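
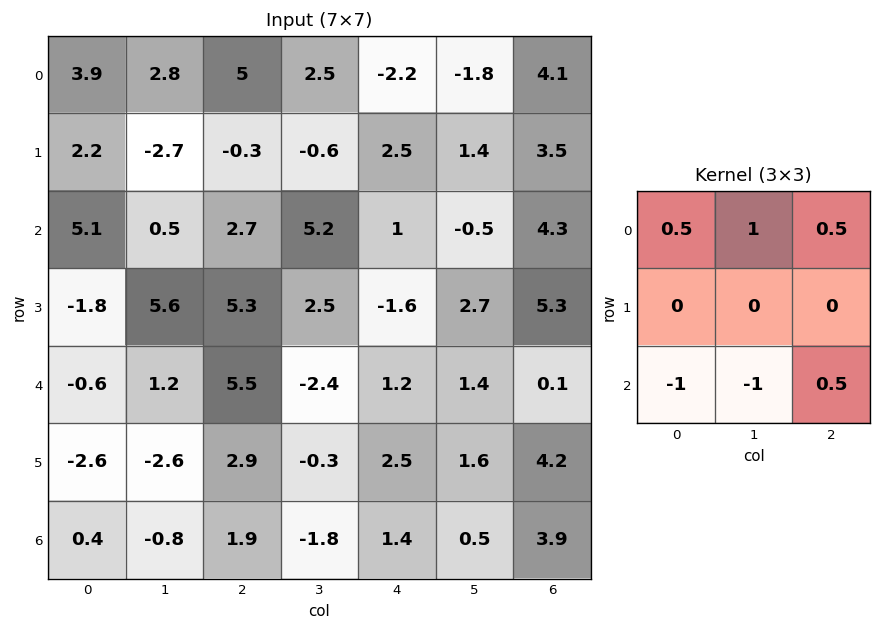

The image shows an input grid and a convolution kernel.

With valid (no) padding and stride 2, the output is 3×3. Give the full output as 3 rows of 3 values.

3 -3.5 0.8
6.55 4.55 -0.4
5 1.55 2.1

Output[0,0]: The receptive field on the input at this output position is [3.9 2.8 5 / 2.2 -2.7 -0.3 / 5.1 0.5 2.7]. Elementwise product with the kernel and sum: 3.9·0.5 + 2.8·1 + 5·0.5 + 5.1·-1 + 0.5·-1 + 2.7·0.5.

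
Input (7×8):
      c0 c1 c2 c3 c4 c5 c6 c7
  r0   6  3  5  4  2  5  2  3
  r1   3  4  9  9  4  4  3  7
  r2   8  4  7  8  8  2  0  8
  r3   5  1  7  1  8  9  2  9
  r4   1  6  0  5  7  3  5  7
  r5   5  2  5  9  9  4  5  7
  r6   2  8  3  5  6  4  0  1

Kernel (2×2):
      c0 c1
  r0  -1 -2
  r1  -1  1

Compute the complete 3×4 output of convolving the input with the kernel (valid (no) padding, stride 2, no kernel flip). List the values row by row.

-11 -13 -12 -4
-20 -29 -11 -9
-16 -6 -18 -17

Output[0,0]: The receptive field on the input at this output position is [6 3 / 3 4]. Elementwise product with the kernel and sum: 6·-1 + 3·-2 + 3·-1 + 4·1.
Output[0,1]: The receptive field on the input at this output position is [5 4 / 9 9]. Elementwise product with the kernel and sum: 5·-1 + 4·-2 + 9·-1 + 9·1.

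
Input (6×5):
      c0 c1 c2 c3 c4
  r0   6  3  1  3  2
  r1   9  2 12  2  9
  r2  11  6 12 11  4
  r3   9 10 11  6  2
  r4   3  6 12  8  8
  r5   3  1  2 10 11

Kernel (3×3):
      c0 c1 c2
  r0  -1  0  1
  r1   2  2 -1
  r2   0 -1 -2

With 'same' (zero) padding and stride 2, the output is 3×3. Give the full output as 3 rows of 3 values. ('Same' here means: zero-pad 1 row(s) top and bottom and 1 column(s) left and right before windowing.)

-4 -11 1
-11 2 26
5 2 15

Output[0,0]: The receptive field on the zero-padded input at this output position is [0 0 0 / 0 6 3 / 0 9 2]. Elementwise product with the kernel and sum: 0·-1 + 0·1 + 0·2 + 6·2 + 3·-1 + 9·-1 + 2·-2.
Output[0,1]: The receptive field on the zero-padded input at this output position is [0 0 0 / 3 1 3 / 2 12 2]. Elementwise product with the kernel and sum: 0·-1 + 0·1 + 3·2 + 1·2 + 3·-1 + 12·-1 + 2·-2.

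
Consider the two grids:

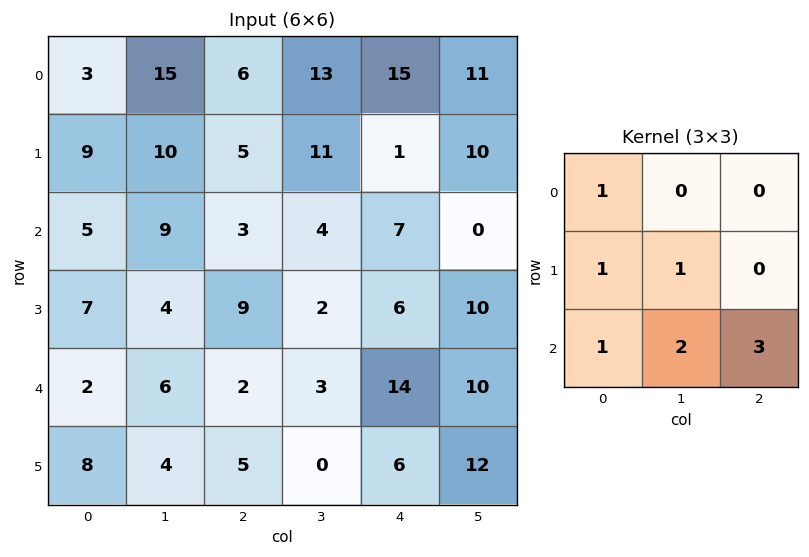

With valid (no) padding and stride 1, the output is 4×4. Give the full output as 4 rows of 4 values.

Output[0,0]: The receptive field on the input at this output position is [3 15 6 / 9 10 5 / 5 9 3]. Elementwise product with the kernel and sum: 3·1 + 9·1 + 10·1 + 5·1 + 9·2 + 3·3.

54 57 54 43
65 50 43 66
36 41 64 73
46 26 37 67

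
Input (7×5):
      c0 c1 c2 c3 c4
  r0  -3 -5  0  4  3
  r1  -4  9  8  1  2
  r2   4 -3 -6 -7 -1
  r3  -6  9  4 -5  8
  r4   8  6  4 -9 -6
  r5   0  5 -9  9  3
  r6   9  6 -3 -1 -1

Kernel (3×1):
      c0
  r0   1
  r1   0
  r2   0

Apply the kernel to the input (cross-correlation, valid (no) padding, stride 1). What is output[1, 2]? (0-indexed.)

8

The receptive field on the input at this output position is [8 / -6 / 4]. Elementwise product with the kernel and sum: 8·1.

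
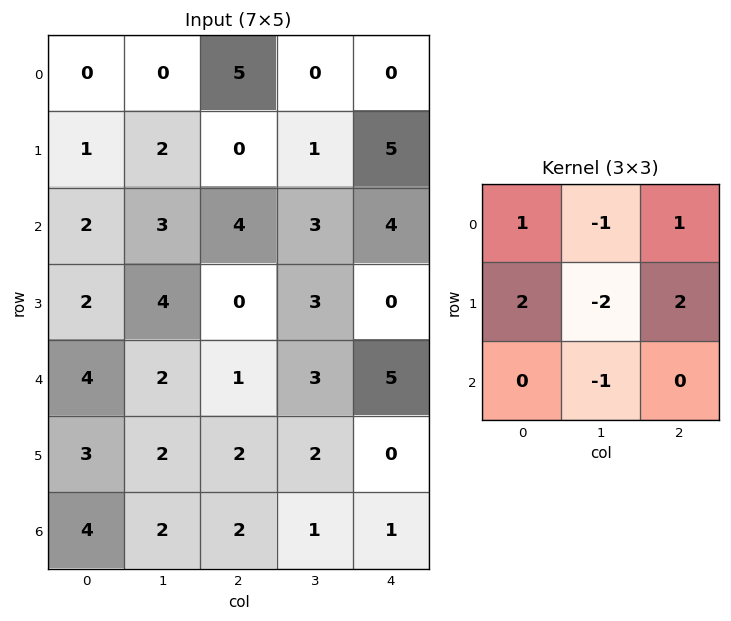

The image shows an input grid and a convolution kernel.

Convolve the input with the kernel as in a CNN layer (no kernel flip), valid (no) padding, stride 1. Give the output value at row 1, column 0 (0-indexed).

1

The receptive field on the input at this output position is [1 2 0 / 2 3 4 / 2 4 0]. Elementwise product with the kernel and sum: 1·1 + 2·-1 + 0·1 + 2·2 + 3·-2 + 4·2 + 4·-1.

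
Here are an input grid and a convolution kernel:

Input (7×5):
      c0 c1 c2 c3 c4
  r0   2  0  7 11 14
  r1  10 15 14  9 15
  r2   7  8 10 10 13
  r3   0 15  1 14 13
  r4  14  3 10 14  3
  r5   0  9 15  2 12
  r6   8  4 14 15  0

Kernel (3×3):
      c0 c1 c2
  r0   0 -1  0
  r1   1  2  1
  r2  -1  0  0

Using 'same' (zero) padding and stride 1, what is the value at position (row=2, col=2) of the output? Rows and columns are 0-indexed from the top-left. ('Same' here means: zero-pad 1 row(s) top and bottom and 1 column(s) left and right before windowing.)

9

The receptive field on the zero-padded input at this output position is [15 14 9 / 8 10 10 / 15 1 14]. Elementwise product with the kernel and sum: 14·-1 + 8·1 + 10·2 + 10·1 + 15·-1.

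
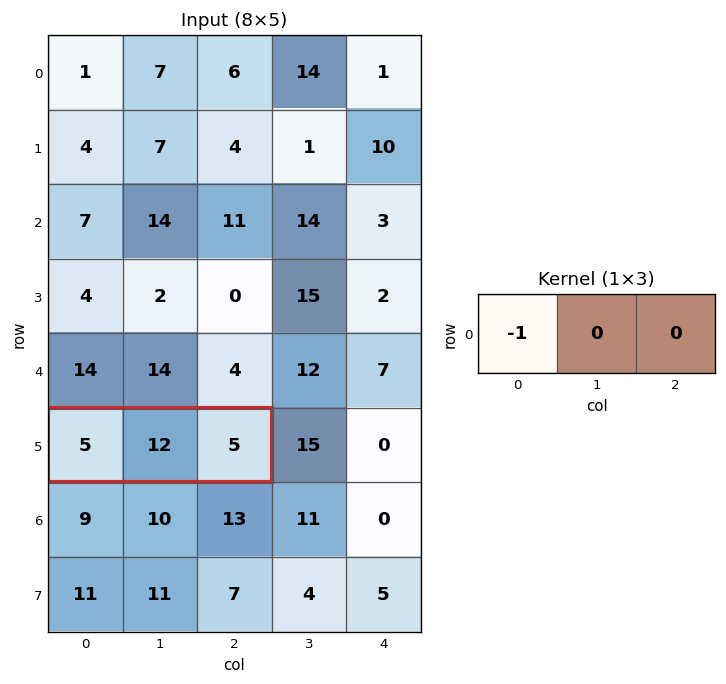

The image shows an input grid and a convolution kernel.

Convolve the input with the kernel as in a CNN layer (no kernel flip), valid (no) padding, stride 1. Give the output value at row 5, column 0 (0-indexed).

The receptive field on the input at this output position is [5 12 5]. Elementwise product with the kernel and sum: 5·-1.

-5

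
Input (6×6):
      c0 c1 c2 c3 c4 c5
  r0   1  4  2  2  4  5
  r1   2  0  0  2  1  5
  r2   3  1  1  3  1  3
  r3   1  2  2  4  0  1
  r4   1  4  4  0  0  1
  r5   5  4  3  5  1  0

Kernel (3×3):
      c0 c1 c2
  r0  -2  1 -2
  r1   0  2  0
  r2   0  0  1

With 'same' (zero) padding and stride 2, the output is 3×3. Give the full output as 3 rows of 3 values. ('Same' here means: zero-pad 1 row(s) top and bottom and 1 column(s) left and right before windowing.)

Output[0,0]: The receptive field on the zero-padded input at this output position is [0 0 0 / 0 1 4 / 0 2 0]. Elementwise product with the kernel and sum: 0·-2 + 0·1 + 0·-2 + 1·2 + 0·1.

2 6 13
10 2 -10
3 3 -10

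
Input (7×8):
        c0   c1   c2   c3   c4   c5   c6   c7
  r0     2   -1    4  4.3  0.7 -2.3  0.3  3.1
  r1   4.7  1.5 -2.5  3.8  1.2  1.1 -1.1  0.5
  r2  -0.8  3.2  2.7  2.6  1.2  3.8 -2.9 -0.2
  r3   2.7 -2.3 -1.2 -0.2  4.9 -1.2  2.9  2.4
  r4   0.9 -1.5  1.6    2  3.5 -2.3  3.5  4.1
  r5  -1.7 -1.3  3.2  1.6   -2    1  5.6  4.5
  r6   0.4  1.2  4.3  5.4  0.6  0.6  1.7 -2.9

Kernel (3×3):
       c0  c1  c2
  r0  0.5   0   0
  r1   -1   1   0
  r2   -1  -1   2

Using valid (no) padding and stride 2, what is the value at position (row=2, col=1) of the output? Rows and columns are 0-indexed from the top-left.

The receptive field on the input at this output position is [1.6 2 3.5 / 3.2 1.6 -2 / 4.3 5.4 0.6]. Elementwise product with the kernel and sum: 1.6·0.5 + 3.2·-1 + 1.6·1 + 4.3·-1 + 5.4·-1 + 0.6·2.

-9.3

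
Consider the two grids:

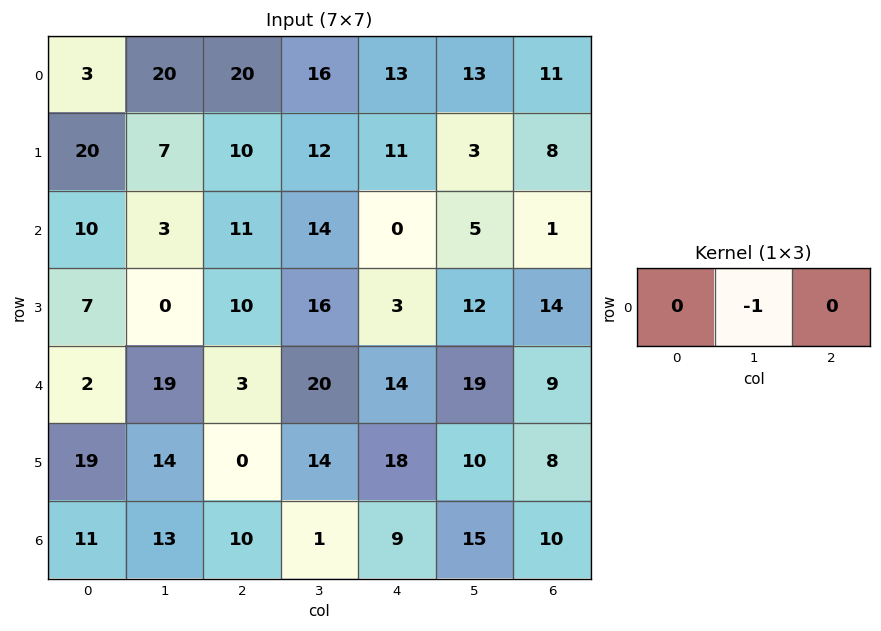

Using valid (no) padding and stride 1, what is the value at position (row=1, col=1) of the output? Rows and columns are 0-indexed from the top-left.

The receptive field on the input at this output position is [7 10 12]. Elementwise product with the kernel and sum: 10·-1.

-10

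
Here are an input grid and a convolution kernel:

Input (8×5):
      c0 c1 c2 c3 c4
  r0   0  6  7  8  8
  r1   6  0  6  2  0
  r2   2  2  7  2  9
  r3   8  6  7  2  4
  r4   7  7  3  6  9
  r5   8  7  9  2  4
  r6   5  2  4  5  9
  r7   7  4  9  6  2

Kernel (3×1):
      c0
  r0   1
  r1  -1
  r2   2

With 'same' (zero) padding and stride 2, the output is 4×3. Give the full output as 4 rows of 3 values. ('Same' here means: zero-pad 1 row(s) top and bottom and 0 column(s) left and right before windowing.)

12 5 -8
20 13 -1
17 22 3
17 23 -1

Output[0,0]: The receptive field on the zero-padded input at this output position is [0 / 0 / 6]. Elementwise product with the kernel and sum: 0·1 + 0·-1 + 6·2.
Output[0,1]: The receptive field on the zero-padded input at this output position is [0 / 7 / 6]. Elementwise product with the kernel and sum: 0·1 + 7·-1 + 6·2.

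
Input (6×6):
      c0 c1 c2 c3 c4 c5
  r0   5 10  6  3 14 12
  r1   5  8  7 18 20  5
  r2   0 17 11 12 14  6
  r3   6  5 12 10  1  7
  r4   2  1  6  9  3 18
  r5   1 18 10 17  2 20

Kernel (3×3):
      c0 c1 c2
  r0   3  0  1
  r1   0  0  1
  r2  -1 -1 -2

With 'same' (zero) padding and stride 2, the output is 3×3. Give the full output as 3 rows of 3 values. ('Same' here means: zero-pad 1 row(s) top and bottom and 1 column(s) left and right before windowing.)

Output[0,0]: The receptive field on the zero-padded input at this output position is [0 0 0 / 0 5 10 / 0 5 8]. Elementwise product with the kernel and sum: 0·3 + 0·1 + 10·1 + 0·-1 + 5·-1 + 8·-2.
Output[0,1]: The receptive field on the zero-padded input at this output position is [0 0 0 / 10 6 3 / 8 7 18]. Elementwise product with the kernel and sum: 0·3 + 0·1 + 3·1 + 8·-1 + 7·-1 + 18·-2.

-11 -48 -36
9 17 40
-31 -28 -4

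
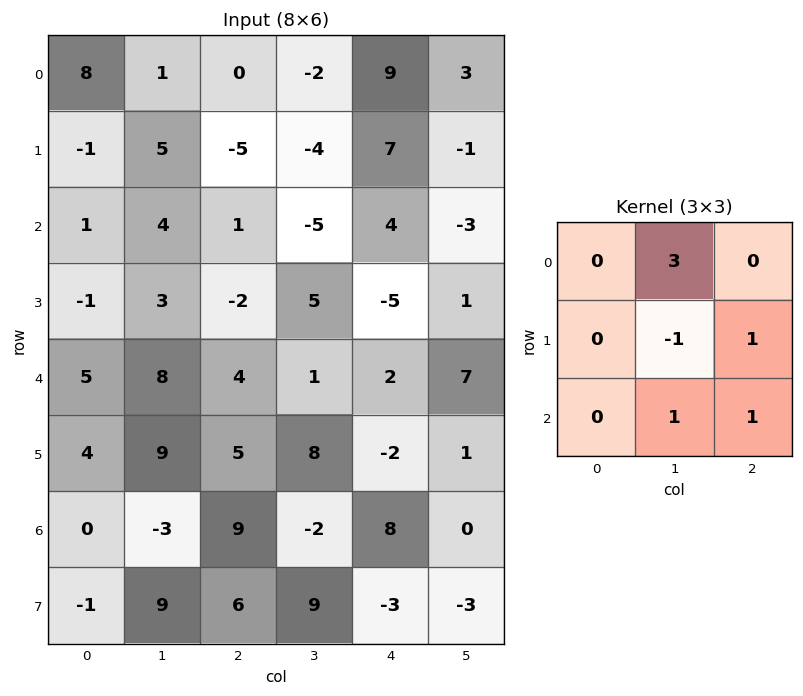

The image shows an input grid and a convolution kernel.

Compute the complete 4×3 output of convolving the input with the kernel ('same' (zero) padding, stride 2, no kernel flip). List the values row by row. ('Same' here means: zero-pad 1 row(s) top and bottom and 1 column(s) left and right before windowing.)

Output[0,0]: The receptive field on the zero-padded input at this output position is [0 0 0 / 0 8 1 / 0 -1 5]. Elementwise product with the kernel and sum: 0·3 + 8·-1 + 1·1 + -1·1 + 5·1.
Output[0,1]: The receptive field on the zero-padded input at this output position is [0 0 0 / 1 0 -2 / 5 -5 -4]. Elementwise product with the kernel and sum: 0·3 + 0·-1 + -2·1 + -5·1 + -4·1.

-3 -11 0
2 -18 10
13 4 -11
17 19 -20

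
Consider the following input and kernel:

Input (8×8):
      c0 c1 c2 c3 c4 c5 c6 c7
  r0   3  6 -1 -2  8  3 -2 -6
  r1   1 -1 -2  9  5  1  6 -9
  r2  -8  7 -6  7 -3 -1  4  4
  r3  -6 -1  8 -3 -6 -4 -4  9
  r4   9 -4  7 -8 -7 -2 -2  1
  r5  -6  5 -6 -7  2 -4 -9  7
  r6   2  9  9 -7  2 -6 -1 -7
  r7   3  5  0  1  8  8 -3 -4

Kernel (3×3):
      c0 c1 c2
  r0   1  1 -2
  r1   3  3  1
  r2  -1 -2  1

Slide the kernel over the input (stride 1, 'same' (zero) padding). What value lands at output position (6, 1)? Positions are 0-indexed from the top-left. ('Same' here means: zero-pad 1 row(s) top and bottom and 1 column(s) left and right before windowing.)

40

The receptive field on the zero-padded input at this output position is [-6 5 -6 / 2 9 9 / 3 5 0]. Elementwise product with the kernel and sum: -6·1 + 5·1 + -6·-2 + 2·3 + 9·3 + 9·1 + 3·-1 + 5·-2 + 0·1.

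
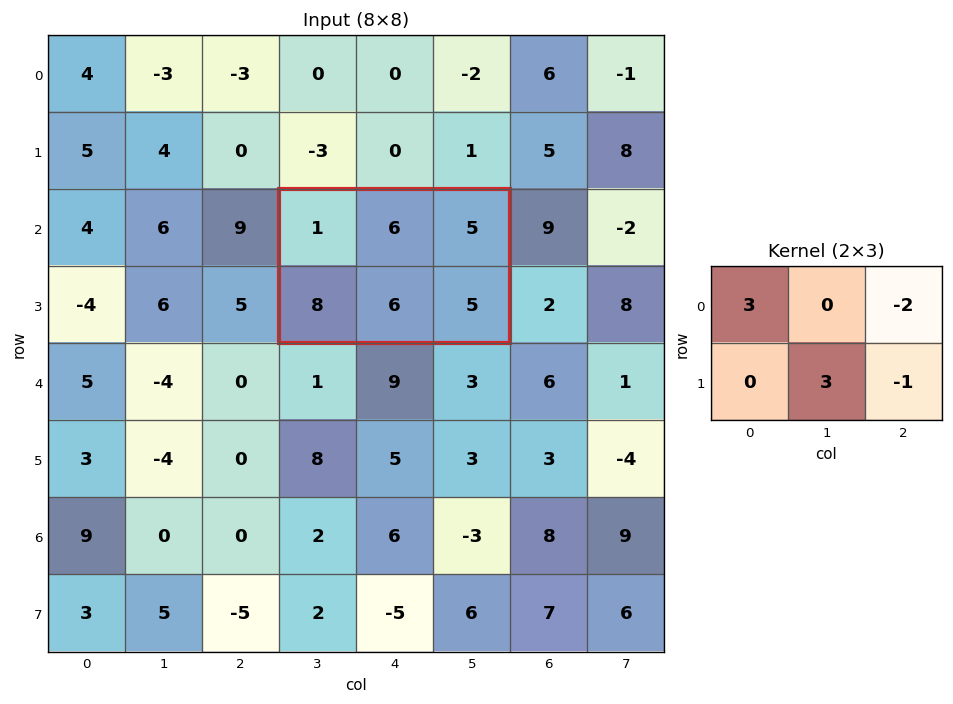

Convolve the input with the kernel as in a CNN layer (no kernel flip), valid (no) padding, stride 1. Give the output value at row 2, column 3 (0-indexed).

The receptive field on the input at this output position is [1 6 5 / 8 6 5]. Elementwise product with the kernel and sum: 1·3 + 5·-2 + 6·3 + 5·-1.

6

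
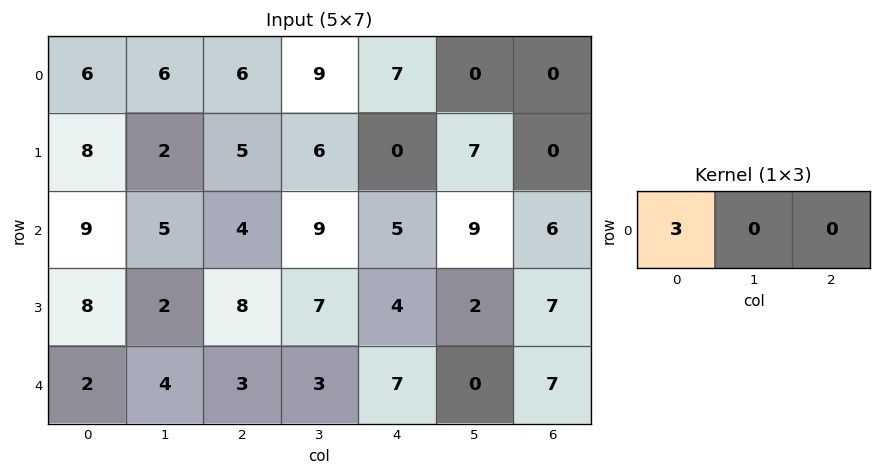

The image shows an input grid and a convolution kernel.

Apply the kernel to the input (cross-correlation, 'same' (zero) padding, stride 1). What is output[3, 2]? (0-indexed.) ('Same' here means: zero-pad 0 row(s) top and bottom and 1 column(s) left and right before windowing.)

6

The receptive field on the zero-padded input at this output position is [2 8 7]. Elementwise product with the kernel and sum: 2·3.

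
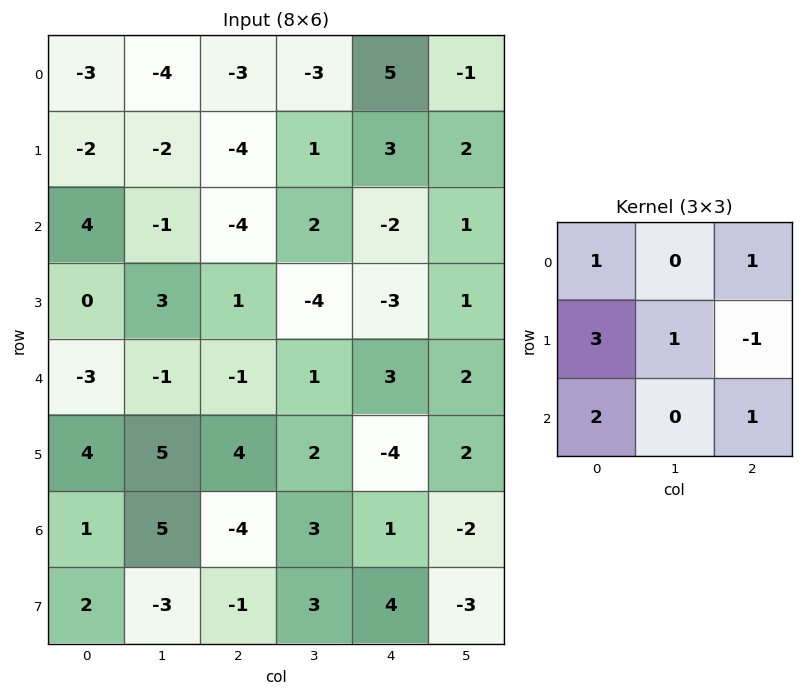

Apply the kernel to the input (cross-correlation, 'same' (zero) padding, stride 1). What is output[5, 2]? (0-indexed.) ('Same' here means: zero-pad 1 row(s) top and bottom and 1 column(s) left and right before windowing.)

30

The receptive field on the zero-padded input at this output position is [-1 -1 1 / 5 4 2 / 5 -4 3]. Elementwise product with the kernel and sum: -1·1 + 1·1 + 5·3 + 4·1 + 2·-1 + 5·2 + 3·1.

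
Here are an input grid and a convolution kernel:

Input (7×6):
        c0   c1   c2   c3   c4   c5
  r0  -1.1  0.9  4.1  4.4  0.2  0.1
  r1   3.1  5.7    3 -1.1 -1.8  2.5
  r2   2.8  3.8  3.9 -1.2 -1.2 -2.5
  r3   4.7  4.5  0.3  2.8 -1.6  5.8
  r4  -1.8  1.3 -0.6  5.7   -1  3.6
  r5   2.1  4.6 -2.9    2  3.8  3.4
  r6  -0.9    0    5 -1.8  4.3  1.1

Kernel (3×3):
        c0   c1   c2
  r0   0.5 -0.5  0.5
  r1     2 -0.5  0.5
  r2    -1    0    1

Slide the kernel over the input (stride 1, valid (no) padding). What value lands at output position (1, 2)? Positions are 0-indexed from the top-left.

The receptive field on the input at this output position is [3 -1.1 -1.8 / 3.9 -1.2 -1.2 / 0.3 2.8 -1.6]. Elementwise product with the kernel and sum: 3·0.5 + -1.1·-0.5 + -1.8·0.5 + 3.9·2 + -1.2·-0.5 + -1.2·0.5 + 0.3·-1 + -1.6·1.

7.05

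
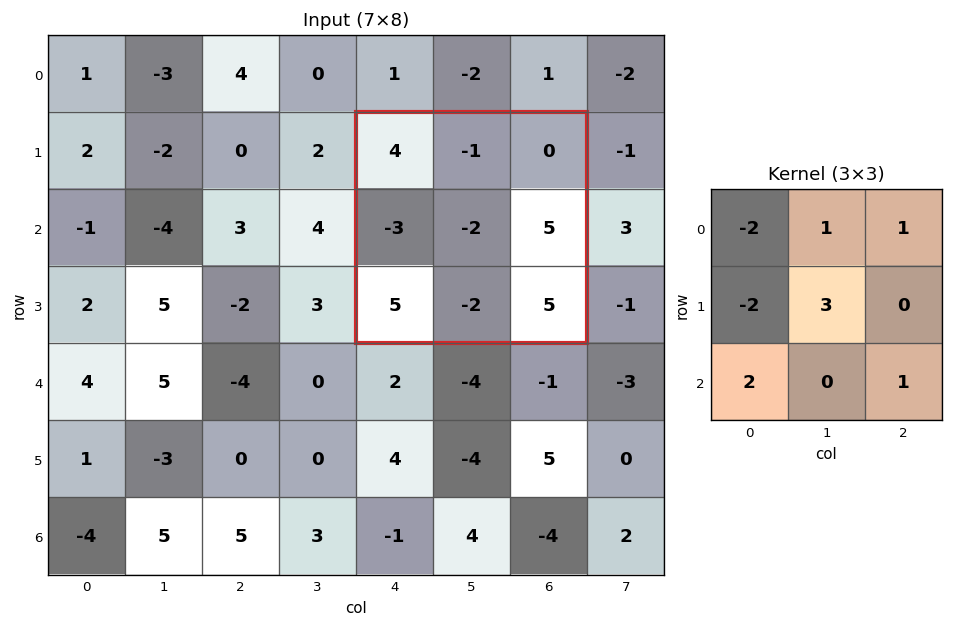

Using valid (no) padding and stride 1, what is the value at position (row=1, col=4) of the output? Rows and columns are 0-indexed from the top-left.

6

The receptive field on the input at this output position is [4 -1 0 / -3 -2 5 / 5 -2 5]. Elementwise product with the kernel and sum: 4·-2 + -1·1 + 0·1 + -3·-2 + -2·3 + 5·2 + 5·1.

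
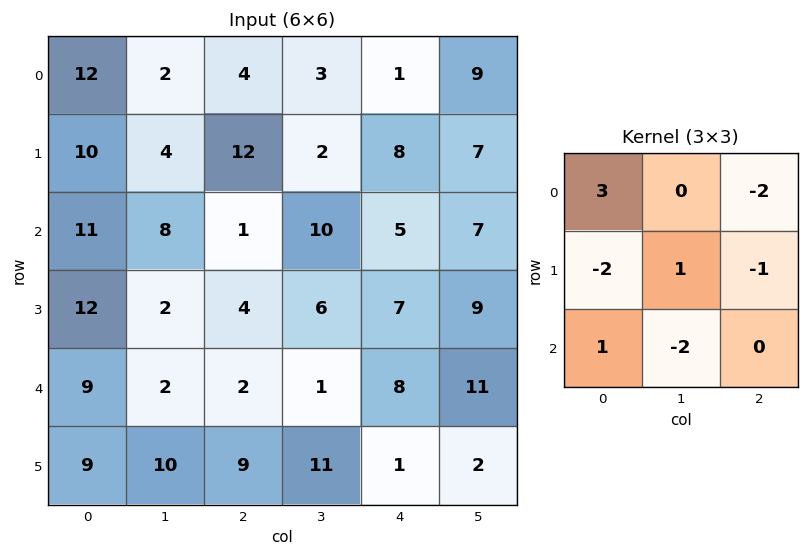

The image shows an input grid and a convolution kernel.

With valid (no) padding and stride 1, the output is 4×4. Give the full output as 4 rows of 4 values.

Output[0,0]: The receptive field on the input at this output position is [12 2 4 / 10 4 12 / 11 8 1]. Elementwise product with the kernel and sum: 12·3 + 4·-2 + 10·-2 + 4·1 + 12·-1 + 11·1 + 8·-2.
Output[0,1]: The receptive field on the input at this output position is [2 4 3 / 4 12 2 / 8 1 10]. Elementwise product with the kernel and sum: 2·3 + 3·-2 + 4·-2 + 12·1 + 2·-1 + 8·1 + 1·-2.

-5 8 -39 -12
-1 -23 15 -38
10 -4 -16 -13
-1 -17 -26 4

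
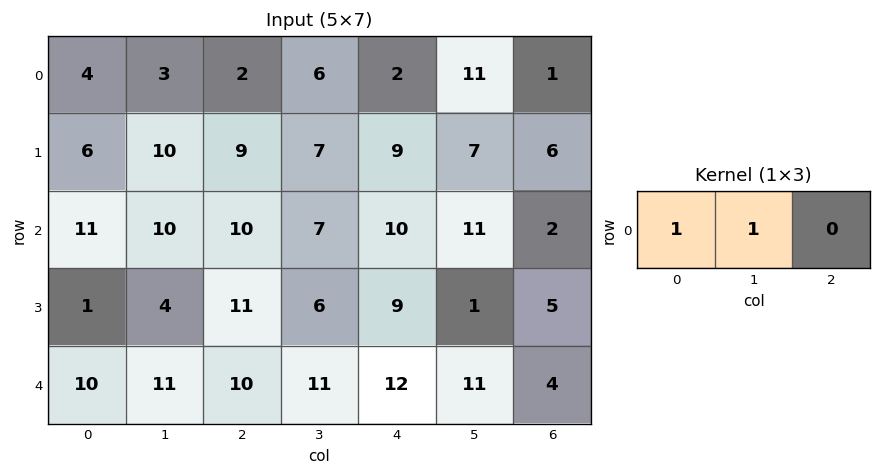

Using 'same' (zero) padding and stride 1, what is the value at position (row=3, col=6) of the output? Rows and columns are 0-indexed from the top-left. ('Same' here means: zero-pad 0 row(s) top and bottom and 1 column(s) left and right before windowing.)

The receptive field on the zero-padded input at this output position is [1 5 0]. Elementwise product with the kernel and sum: 1·1 + 5·1.

6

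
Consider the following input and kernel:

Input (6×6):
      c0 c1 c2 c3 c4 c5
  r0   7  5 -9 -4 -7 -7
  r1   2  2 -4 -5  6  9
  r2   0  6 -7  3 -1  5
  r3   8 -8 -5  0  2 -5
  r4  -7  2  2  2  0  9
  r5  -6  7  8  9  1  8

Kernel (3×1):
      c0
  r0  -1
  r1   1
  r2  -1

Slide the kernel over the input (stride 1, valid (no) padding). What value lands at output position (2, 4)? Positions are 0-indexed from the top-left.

3

The receptive field on the input at this output position is [-1 / 2 / 0]. Elementwise product with the kernel and sum: -1·-1 + 2·1 + 0·-1.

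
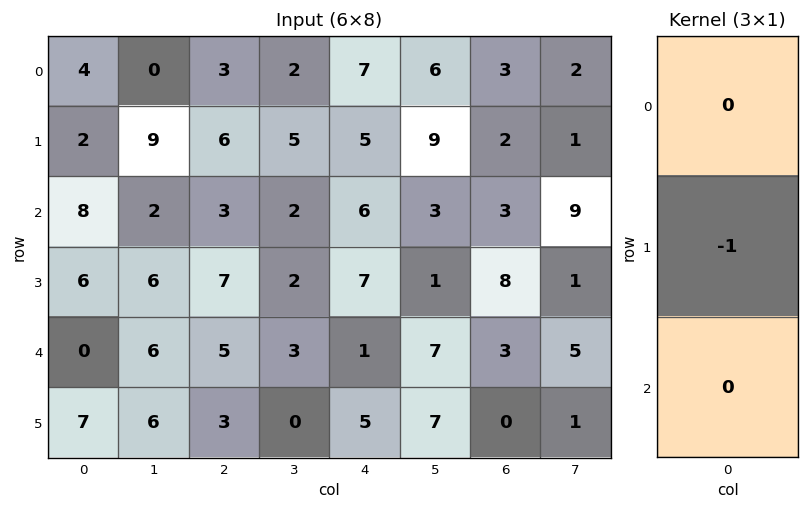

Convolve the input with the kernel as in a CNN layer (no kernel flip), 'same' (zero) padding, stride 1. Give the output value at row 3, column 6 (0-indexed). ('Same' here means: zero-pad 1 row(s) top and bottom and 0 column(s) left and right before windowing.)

The receptive field on the zero-padded input at this output position is [3 / 8 / 3]. Elementwise product with the kernel and sum: 8·-1.

-8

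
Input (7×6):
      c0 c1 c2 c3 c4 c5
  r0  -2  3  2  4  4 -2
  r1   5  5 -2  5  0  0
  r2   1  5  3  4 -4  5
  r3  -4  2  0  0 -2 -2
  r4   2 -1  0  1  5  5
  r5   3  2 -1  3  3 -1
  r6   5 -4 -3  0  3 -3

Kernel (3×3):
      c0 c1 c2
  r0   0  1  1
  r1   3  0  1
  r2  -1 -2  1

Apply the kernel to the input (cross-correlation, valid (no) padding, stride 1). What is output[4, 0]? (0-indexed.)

The receptive field on the input at this output position is [2 -1 0 / 3 2 -1 / 5 -4 -3]. Elementwise product with the kernel and sum: -1·1 + 0·1 + 3·3 + -1·1 + 5·-1 + -4·-2 + -3·1.

7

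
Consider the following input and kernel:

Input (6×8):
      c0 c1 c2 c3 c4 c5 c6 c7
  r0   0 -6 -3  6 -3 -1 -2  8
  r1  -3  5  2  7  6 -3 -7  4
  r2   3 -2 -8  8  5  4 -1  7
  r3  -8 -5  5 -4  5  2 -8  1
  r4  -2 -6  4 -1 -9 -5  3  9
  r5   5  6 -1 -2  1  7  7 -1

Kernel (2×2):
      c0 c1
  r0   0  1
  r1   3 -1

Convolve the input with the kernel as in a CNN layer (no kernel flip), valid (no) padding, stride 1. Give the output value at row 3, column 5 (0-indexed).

The receptive field on the input at this output position is [2 -8 / -5 3]. Elementwise product with the kernel and sum: -8·1 + -5·3 + 3·-1.

-26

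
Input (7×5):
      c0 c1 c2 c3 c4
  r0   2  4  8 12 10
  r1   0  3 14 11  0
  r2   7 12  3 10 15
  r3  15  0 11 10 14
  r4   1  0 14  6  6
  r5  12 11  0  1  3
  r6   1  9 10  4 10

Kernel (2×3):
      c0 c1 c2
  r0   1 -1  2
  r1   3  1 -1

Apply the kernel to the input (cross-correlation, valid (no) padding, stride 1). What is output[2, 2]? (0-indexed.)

The receptive field on the input at this output position is [3 10 15 / 11 10 14]. Elementwise product with the kernel and sum: 3·1 + 10·-1 + 15·2 + 11·3 + 10·1 + 14·-1.

52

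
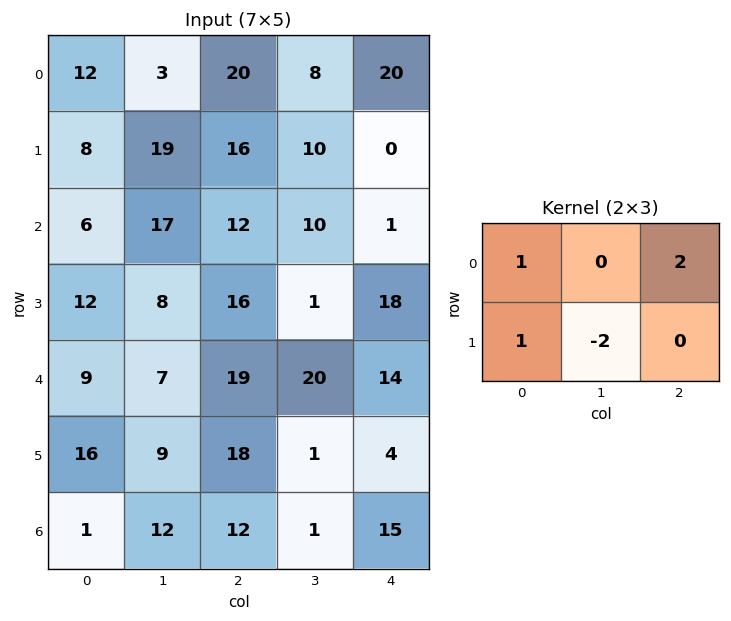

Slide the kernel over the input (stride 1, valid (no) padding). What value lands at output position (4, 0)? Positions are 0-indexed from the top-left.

45

The receptive field on the input at this output position is [9 7 19 / 16 9 18]. Elementwise product with the kernel and sum: 9·1 + 19·2 + 16·1 + 9·-2.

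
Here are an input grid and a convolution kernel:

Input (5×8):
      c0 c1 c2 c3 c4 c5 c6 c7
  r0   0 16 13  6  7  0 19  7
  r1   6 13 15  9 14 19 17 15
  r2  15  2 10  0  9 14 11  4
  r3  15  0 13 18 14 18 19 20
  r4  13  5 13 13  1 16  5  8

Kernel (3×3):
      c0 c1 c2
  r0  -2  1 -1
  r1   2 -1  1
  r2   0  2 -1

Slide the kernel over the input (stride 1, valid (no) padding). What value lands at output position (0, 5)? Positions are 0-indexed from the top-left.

The receptive field on the input at this output position is [0 19 7 / 19 17 15 / 14 11 4]. Elementwise product with the kernel and sum: 0·-2 + 19·1 + 7·-1 + 19·2 + 17·-1 + 15·1 + 11·2 + 4·-1.

66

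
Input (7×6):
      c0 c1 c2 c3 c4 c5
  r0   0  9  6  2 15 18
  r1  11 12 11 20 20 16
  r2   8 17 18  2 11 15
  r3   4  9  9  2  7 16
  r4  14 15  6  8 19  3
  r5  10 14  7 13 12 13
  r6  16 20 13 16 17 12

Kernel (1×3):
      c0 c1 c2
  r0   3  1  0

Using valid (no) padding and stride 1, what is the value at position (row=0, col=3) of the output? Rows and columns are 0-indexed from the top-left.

21

The receptive field on the input at this output position is [2 15 18]. Elementwise product with the kernel and sum: 2·3 + 15·1.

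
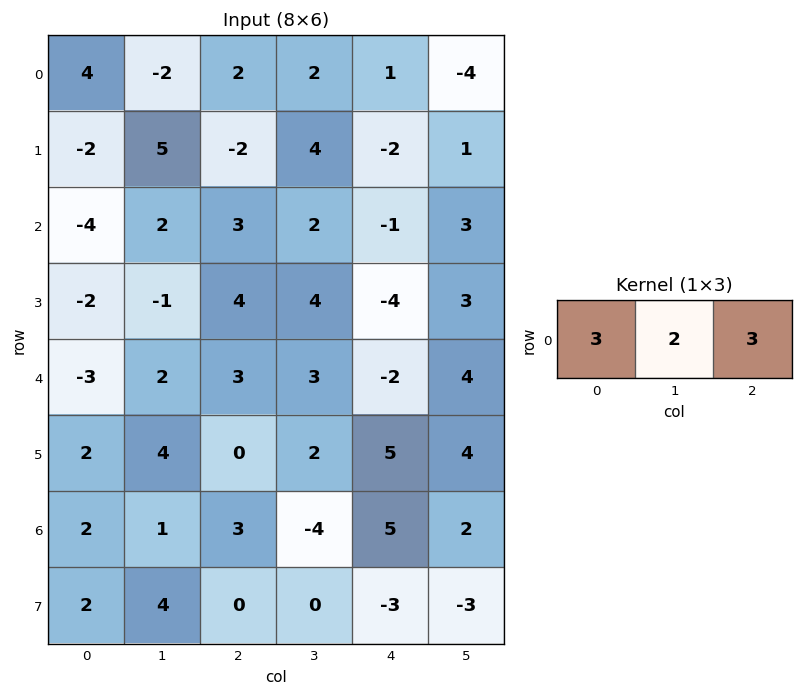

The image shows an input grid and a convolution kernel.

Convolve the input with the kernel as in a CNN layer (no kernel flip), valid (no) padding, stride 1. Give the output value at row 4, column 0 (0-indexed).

The receptive field on the input at this output position is [-3 2 3]. Elementwise product with the kernel and sum: -3·3 + 2·2 + 3·3.

4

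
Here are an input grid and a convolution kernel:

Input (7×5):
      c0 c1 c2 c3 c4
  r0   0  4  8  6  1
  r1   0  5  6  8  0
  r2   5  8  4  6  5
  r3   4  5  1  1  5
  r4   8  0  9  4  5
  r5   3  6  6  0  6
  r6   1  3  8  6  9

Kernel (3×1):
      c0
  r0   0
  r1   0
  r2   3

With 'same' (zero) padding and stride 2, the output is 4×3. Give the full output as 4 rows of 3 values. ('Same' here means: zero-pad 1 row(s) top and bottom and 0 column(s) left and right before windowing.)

Output[0,0]: The receptive field on the zero-padded input at this output position is [0 / 0 / 0]. Elementwise product with the kernel and sum: 0·3.
Output[0,1]: The receptive field on the zero-padded input at this output position is [0 / 8 / 6]. Elementwise product with the kernel and sum: 6·3.

0 18 0
12 3 15
9 18 18
0 0 0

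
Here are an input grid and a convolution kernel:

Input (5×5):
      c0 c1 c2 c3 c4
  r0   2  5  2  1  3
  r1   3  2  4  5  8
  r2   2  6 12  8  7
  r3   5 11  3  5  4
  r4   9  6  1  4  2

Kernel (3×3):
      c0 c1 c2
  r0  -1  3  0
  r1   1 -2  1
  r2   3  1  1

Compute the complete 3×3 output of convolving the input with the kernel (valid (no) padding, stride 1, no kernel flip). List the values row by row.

40 38 54
34 41 32
36 63 18

Output[0,0]: The receptive field on the input at this output position is [2 5 2 / 3 2 4 / 2 6 12]. Elementwise product with the kernel and sum: 2·-1 + 5·3 + 3·1 + 2·-2 + 4·1 + 2·3 + 6·1 + 12·1.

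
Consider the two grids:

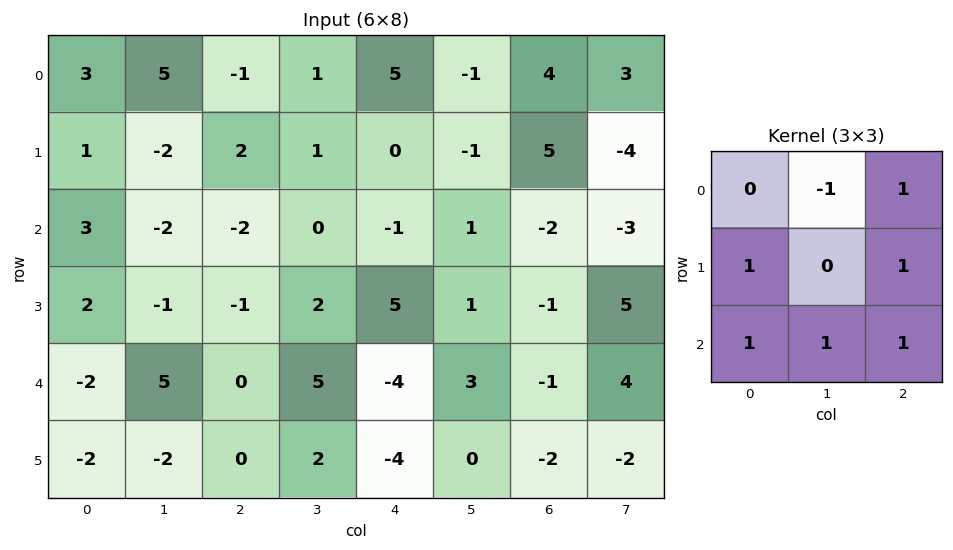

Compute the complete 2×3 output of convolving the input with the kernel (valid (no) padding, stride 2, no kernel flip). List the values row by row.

-4 3 8
4 4 -1

Output[0,0]: The receptive field on the input at this output position is [3 5 -1 / 1 -2 2 / 3 -2 -2]. Elementwise product with the kernel and sum: 5·-1 + -1·1 + 1·1 + 2·1 + 3·1 + -2·1 + -2·1.
Output[0,1]: The receptive field on the input at this output position is [-1 1 5 / 2 1 0 / -2 0 -1]. Elementwise product with the kernel and sum: 1·-1 + 5·1 + 2·1 + 0·1 + -2·1 + 0·1 + -1·1.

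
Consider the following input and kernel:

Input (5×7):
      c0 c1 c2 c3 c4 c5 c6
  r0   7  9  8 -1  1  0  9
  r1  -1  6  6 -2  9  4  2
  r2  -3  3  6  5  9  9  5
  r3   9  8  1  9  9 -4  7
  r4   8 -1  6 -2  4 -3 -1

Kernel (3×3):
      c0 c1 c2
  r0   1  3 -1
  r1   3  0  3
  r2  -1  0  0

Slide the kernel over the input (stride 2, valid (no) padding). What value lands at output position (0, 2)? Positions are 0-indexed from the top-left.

The receptive field on the input at this output position is [1 0 9 / 9 4 2 / 9 9 5]. Elementwise product with the kernel and sum: 1·1 + 0·3 + 9·-1 + 9·3 + 2·3 + 9·-1.

16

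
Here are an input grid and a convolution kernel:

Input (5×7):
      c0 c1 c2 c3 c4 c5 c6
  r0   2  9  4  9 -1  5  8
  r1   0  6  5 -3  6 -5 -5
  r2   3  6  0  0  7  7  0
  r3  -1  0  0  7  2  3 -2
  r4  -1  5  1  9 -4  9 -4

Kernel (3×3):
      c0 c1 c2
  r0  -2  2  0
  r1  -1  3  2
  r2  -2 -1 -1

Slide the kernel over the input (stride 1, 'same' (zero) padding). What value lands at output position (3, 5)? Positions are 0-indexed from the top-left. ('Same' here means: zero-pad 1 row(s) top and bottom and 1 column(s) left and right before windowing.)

6

The receptive field on the zero-padded input at this output position is [7 7 0 / 2 3 -2 / -4 9 -4]. Elementwise product with the kernel and sum: 7·-2 + 7·2 + 2·-1 + 3·3 + -2·2 + -4·-2 + 9·-1 + -4·-1.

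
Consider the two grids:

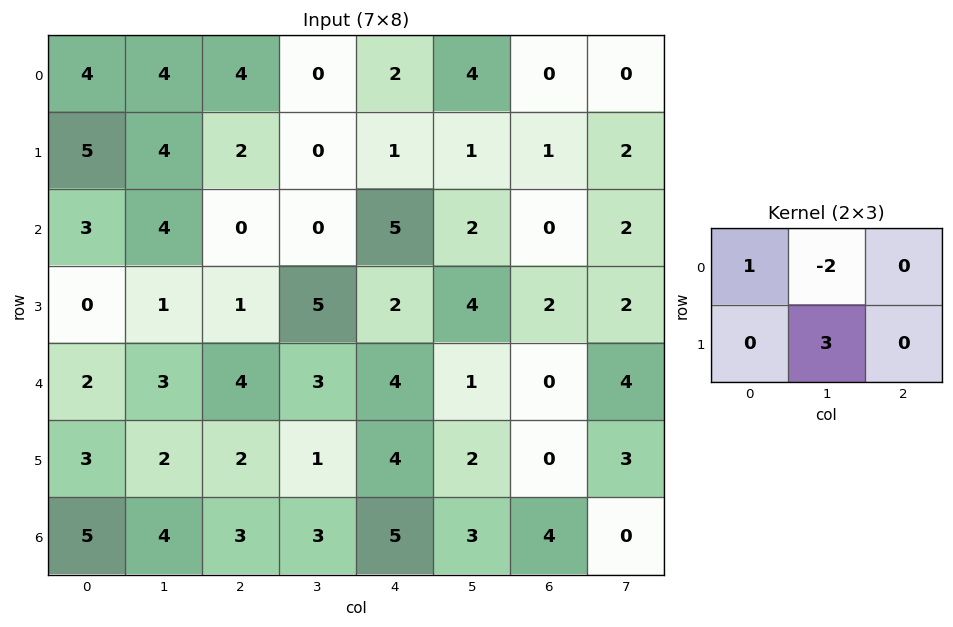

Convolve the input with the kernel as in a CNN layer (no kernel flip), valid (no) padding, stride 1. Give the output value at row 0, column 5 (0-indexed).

The receptive field on the input at this output position is [4 0 0 / 1 1 2]. Elementwise product with the kernel and sum: 4·1 + 0·-2 + 1·3.

7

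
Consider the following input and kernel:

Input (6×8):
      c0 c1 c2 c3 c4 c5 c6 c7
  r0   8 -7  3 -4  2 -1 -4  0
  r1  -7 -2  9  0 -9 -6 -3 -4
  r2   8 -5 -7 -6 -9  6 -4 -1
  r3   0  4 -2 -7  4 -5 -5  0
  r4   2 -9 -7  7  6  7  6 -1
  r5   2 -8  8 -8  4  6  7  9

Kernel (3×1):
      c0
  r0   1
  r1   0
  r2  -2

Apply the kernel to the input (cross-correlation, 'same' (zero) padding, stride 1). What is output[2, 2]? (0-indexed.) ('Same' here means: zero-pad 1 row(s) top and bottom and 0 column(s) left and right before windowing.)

The receptive field on the zero-padded input at this output position is [9 / -7 / -2]. Elementwise product with the kernel and sum: 9·1 + -2·-2.

13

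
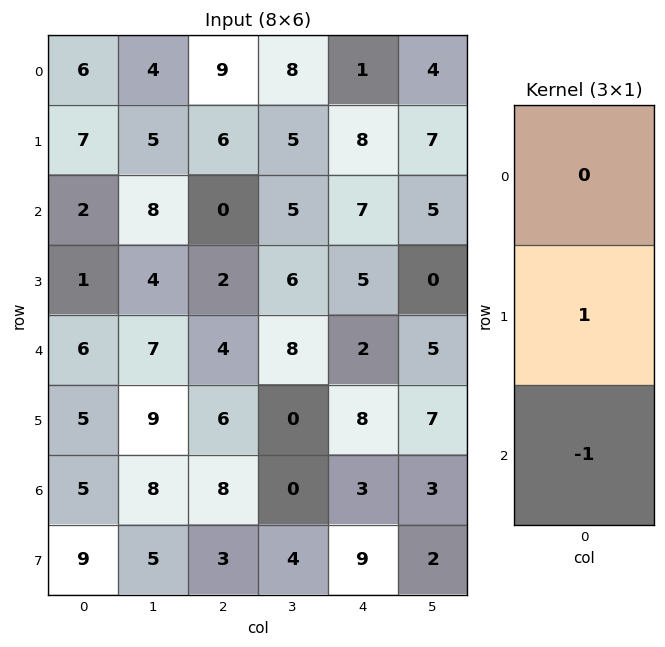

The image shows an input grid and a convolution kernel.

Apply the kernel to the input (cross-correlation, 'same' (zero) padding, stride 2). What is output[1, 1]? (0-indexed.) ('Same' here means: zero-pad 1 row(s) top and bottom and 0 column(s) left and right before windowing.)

The receptive field on the zero-padded input at this output position is [6 / 0 / 2]. Elementwise product with the kernel and sum: 0·1 + 2·-1.

-2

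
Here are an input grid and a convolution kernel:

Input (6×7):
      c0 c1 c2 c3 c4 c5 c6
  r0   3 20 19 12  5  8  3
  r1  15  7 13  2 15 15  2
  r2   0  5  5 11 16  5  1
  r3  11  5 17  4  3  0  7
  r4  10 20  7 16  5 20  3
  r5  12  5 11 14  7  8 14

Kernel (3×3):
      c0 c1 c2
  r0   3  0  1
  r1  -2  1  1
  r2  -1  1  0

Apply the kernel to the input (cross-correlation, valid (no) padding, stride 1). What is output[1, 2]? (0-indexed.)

58

The receptive field on the input at this output position is [13 2 15 / 5 11 16 / 17 4 3]. Elementwise product with the kernel and sum: 13·3 + 15·1 + 5·-2 + 11·1 + 16·1 + 17·-1 + 4·1.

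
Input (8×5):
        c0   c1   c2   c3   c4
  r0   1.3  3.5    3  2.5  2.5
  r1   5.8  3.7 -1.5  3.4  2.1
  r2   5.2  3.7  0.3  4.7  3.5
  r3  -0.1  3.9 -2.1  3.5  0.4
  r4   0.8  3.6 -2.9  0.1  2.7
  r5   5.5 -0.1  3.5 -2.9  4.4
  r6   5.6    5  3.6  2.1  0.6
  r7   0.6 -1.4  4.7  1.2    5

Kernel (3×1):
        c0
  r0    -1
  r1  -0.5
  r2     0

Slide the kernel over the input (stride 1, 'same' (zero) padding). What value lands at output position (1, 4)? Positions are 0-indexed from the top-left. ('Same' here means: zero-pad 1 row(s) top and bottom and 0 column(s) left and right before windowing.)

-3.55

The receptive field on the zero-padded input at this output position is [2.5 / 2.1 / 3.5]. Elementwise product with the kernel and sum: 2.5·-1 + 2.1·-0.5.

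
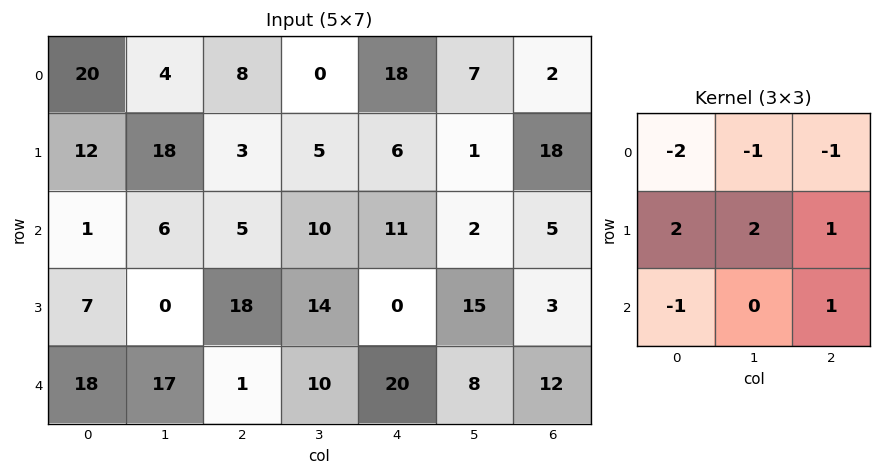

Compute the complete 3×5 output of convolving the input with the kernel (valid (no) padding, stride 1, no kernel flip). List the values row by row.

15 35 -6 -10 -19
-15 2 6 28 3
2 16 52 8 -4

Output[0,0]: The receptive field on the input at this output position is [20 4 8 / 12 18 3 / 1 6 5]. Elementwise product with the kernel and sum: 20·-2 + 4·-1 + 8·-1 + 12·2 + 18·2 + 3·1 + 1·-1 + 5·1.
Output[0,1]: The receptive field on the input at this output position is [4 8 0 / 18 3 5 / 6 5 10]. Elementwise product with the kernel and sum: 4·-2 + 8·-1 + 0·-1 + 18·2 + 3·2 + 5·1 + 6·-1 + 10·1.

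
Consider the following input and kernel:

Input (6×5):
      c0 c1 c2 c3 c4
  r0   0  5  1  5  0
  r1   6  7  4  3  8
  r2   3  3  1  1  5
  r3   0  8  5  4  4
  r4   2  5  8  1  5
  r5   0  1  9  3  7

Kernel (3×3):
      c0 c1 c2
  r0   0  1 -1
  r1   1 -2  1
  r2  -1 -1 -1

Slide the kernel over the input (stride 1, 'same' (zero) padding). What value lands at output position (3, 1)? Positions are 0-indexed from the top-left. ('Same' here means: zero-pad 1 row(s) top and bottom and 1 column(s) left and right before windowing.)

The receptive field on the zero-padded input at this output position is [3 3 1 / 0 8 5 / 2 5 8]. Elementwise product with the kernel and sum: 3·1 + 1·-1 + 0·1 + 8·-2 + 5·1 + 2·-1 + 5·-1 + 8·-1.

-24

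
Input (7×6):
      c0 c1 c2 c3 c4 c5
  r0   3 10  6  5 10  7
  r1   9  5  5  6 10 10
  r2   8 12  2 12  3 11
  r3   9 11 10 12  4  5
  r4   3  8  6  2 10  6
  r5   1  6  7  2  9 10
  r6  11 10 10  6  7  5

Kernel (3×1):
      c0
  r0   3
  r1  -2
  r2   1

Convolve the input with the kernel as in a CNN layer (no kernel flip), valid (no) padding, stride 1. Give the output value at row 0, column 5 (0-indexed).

12

The receptive field on the input at this output position is [7 / 10 / 11]. Elementwise product with the kernel and sum: 7·3 + 10·-2 + 11·1.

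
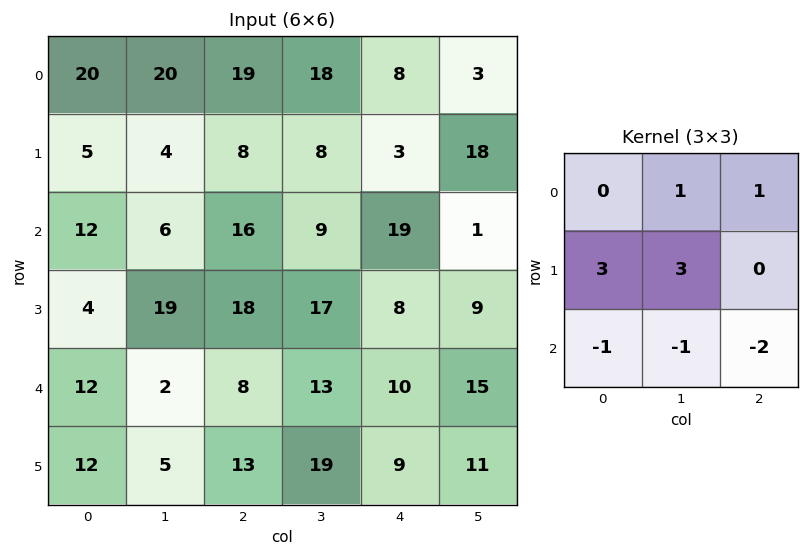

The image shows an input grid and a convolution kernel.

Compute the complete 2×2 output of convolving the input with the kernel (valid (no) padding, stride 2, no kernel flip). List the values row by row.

Output[0,0]: The receptive field on the input at this output position is [20 20 19 / 5 4 8 / 12 6 16]. Elementwise product with the kernel and sum: 20·1 + 19·1 + 5·3 + 4·3 + 12·-1 + 6·-1 + 16·-2.

16 11
61 92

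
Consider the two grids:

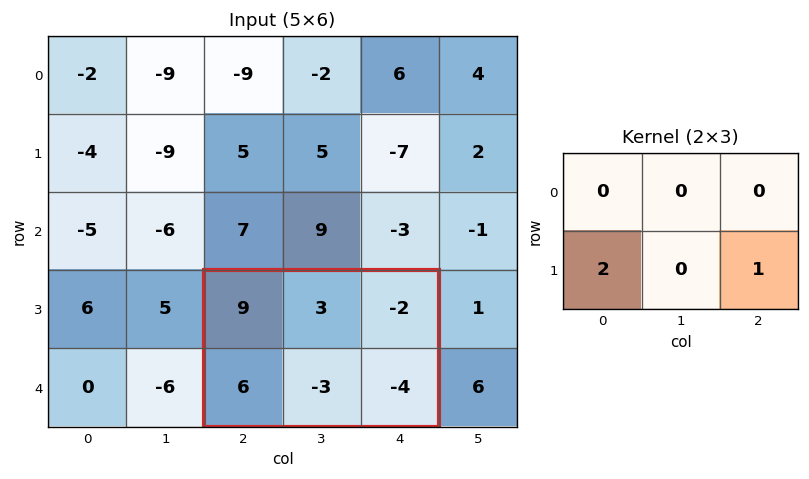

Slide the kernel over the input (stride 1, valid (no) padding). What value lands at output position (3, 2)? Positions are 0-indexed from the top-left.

8

The receptive field on the input at this output position is [9 3 -2 / 6 -3 -4]. Elementwise product with the kernel and sum: 6·2 + -4·1.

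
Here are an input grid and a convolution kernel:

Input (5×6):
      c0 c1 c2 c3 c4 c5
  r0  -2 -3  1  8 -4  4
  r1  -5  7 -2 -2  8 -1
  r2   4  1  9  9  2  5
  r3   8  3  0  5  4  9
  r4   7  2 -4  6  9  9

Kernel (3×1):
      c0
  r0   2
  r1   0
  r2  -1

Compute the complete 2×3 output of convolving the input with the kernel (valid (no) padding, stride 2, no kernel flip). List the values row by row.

Output[0,0]: The receptive field on the input at this output position is [-2 / -5 / 4]. Elementwise product with the kernel and sum: -2·2 + 4·-1.

-8 -7 -10
1 22 -5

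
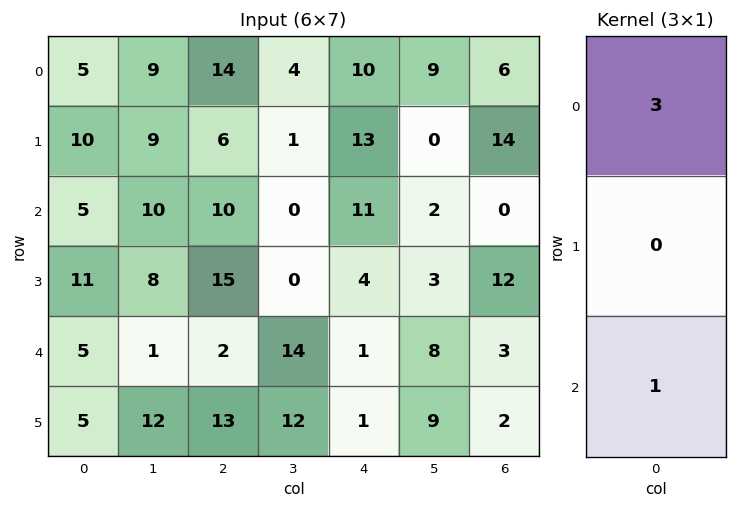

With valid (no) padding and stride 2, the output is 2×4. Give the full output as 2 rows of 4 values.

20 52 41 18
20 32 34 3

Output[0,0]: The receptive field on the input at this output position is [5 / 10 / 5]. Elementwise product with the kernel and sum: 5·3 + 5·1.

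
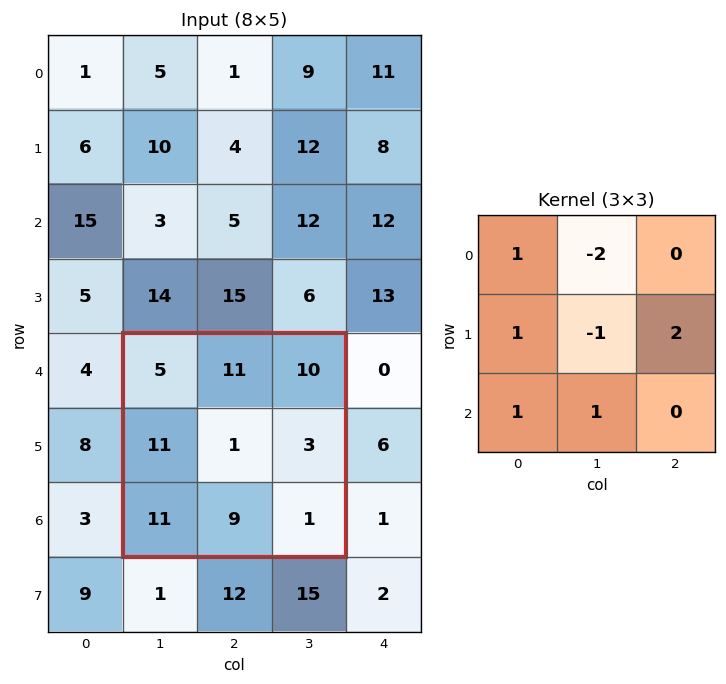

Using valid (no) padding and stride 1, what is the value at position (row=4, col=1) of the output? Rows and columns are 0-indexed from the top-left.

19

The receptive field on the input at this output position is [5 11 10 / 11 1 3 / 11 9 1]. Elementwise product with the kernel and sum: 5·1 + 11·-2 + 11·1 + 1·-1 + 3·2 + 11·1 + 9·1.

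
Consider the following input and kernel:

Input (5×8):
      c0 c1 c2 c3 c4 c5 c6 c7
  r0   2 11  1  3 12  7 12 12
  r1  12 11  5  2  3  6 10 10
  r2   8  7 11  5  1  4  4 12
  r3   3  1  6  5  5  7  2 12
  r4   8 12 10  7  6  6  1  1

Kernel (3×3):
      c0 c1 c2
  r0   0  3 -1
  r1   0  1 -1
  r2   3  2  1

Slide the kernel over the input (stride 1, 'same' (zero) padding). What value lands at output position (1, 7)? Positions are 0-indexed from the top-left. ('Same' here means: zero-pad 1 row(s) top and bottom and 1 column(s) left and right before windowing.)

The receptive field on the zero-padded input at this output position is [12 12 0 / 10 10 0 / 4 12 0]. Elementwise product with the kernel and sum: 12·3 + 0·-1 + 10·1 + 0·-1 + 4·3 + 12·2 + 0·1.

82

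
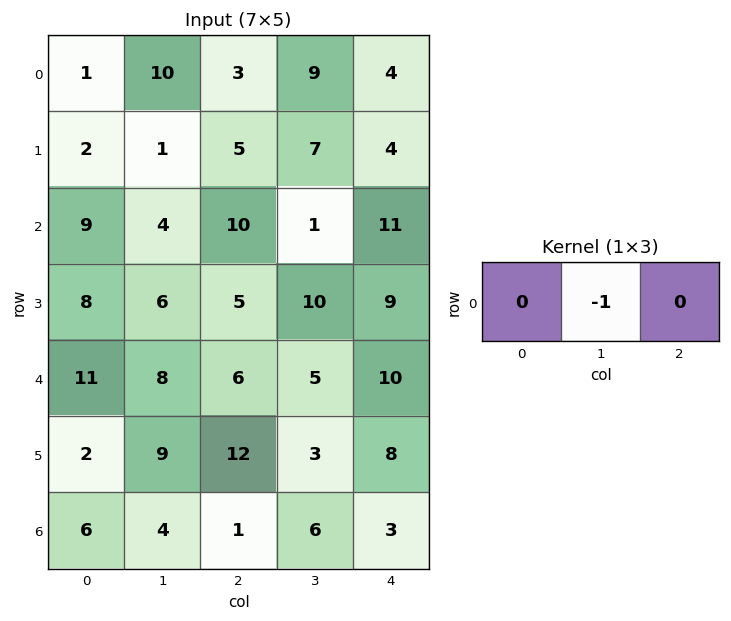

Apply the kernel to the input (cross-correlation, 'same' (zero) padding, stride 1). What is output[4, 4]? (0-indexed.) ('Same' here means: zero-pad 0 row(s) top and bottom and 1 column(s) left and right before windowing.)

The receptive field on the zero-padded input at this output position is [5 10 0]. Elementwise product with the kernel and sum: 10·-1.

-10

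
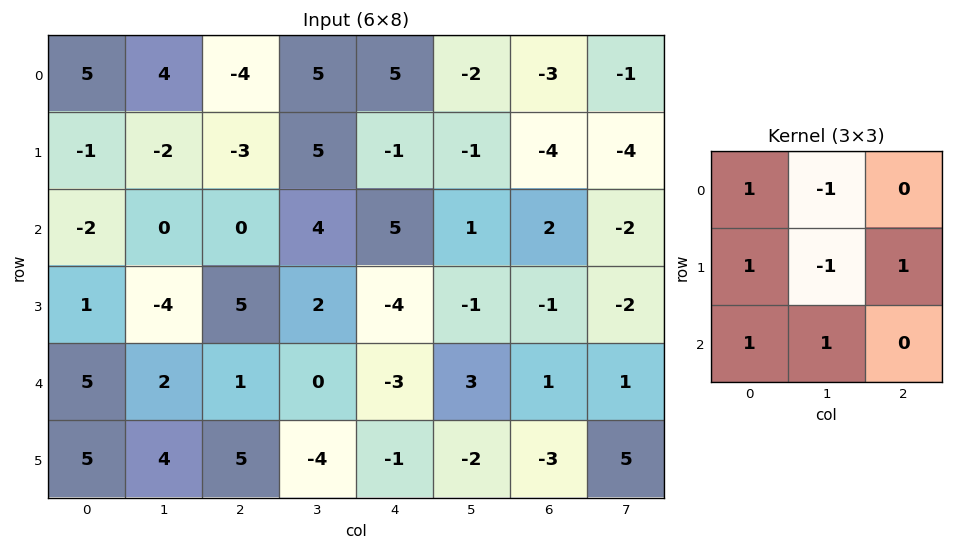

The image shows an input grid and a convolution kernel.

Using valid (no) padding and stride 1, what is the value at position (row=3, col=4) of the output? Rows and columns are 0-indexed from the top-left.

The receptive field on the input at this output position is [-4 -1 -1 / -3 3 1 / -1 -2 -3]. Elementwise product with the kernel and sum: -4·1 + -1·-1 + -3·1 + 3·-1 + 1·1 + -1·1 + -2·1.

-11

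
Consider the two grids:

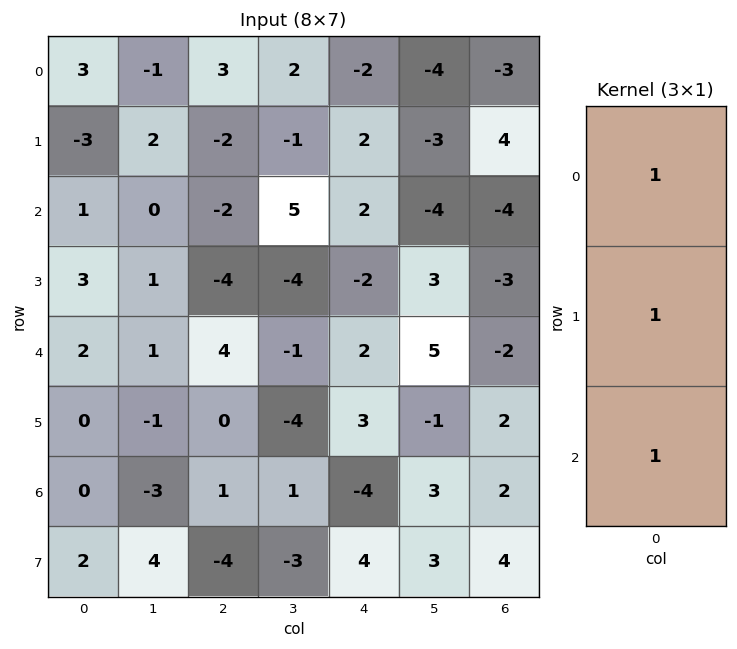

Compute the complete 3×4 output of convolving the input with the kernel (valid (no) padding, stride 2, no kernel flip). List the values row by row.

Output[0,0]: The receptive field on the input at this output position is [3 / -3 / 1]. Elementwise product with the kernel and sum: 3·1 + -3·1 + 1·1.

1 -1 2 -3
6 -2 2 -9
2 5 1 2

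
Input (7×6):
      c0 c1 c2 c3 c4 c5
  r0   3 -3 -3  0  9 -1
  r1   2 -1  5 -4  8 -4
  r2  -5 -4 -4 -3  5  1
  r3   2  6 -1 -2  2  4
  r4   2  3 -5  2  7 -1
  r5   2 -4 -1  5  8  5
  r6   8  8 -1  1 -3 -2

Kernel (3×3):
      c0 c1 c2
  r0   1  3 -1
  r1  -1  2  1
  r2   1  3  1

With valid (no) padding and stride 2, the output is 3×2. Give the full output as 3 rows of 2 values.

Output[0,0]: The receptive field on the input at this output position is [3 -3 -3 / 2 -1 5 / -5 -4 -4]. Elementwise product with the kernel and sum: 3·1 + -3·3 + -3·-1 + 2·-1 + -1·2 + 5·1 + -5·1 + -4·3 + -4·1.
Output[0,1]: The receptive field on the input at this output position is [-3 0 9 / 5 -4 8 / -4 -3 5]. Elementwise product with the kernel and sum: -3·1 + 0·3 + 9·-1 + 5·-1 + -4·2 + 8·1 + -4·1 + -3·3 + 5·1.

-23 -25
2 -11
36 12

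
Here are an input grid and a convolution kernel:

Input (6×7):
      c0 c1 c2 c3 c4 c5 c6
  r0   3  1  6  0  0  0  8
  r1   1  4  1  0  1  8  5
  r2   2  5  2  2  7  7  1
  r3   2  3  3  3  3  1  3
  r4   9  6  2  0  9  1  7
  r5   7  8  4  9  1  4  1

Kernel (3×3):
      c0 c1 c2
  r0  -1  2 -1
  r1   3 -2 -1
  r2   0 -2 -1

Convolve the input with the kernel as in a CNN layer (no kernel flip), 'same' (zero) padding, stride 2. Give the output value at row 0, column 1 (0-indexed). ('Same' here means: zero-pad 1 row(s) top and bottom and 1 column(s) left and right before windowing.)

The receptive field on the zero-padded input at this output position is [0 0 0 / 1 6 0 / 4 1 0]. Elementwise product with the kernel and sum: 0·-1 + 0·2 + 0·-1 + 1·3 + 6·-2 + 0·-1 + 1·-2 + 0·-1.

-11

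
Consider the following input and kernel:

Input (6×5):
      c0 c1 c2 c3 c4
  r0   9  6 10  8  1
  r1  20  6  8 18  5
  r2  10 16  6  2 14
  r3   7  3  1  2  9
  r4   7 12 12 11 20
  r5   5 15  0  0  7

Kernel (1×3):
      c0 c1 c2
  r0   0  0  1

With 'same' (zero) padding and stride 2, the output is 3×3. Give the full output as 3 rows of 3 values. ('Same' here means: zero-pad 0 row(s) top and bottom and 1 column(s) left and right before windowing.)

Output[0,0]: The receptive field on the zero-padded input at this output position is [0 9 6]. Elementwise product with the kernel and sum: 6·1.
Output[0,1]: The receptive field on the zero-padded input at this output position is [6 10 8]. Elementwise product with the kernel and sum: 8·1.

6 8 0
16 2 0
12 11 0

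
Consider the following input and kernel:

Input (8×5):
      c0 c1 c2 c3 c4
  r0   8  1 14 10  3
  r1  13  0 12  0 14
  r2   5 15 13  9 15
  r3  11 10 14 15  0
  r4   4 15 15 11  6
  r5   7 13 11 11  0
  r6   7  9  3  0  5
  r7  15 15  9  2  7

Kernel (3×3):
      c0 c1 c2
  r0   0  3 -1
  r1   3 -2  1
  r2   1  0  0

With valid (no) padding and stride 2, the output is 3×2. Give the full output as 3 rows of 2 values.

45 90
63 39
43 41

Output[0,0]: The receptive field on the input at this output position is [8 1 14 / 13 0 12 / 5 15 13]. Elementwise product with the kernel and sum: 1·3 + 14·-1 + 13·3 + 0·-2 + 12·1 + 5·1.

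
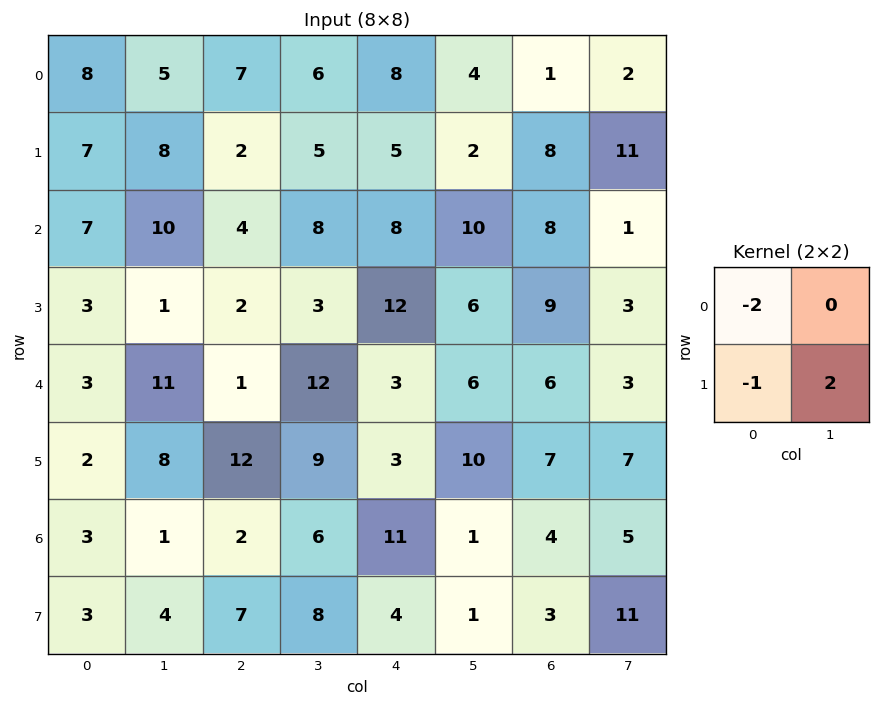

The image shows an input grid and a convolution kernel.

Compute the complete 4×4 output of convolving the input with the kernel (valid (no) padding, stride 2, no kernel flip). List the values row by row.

-7 -6 -17 12
-15 -4 -16 -19
8 4 11 -5
-1 5 -24 11

Output[0,0]: The receptive field on the input at this output position is [8 5 / 7 8]. Elementwise product with the kernel and sum: 8·-2 + 7·-1 + 8·2.
Output[0,1]: The receptive field on the input at this output position is [7 6 / 2 5]. Elementwise product with the kernel and sum: 7·-2 + 2·-1 + 5·2.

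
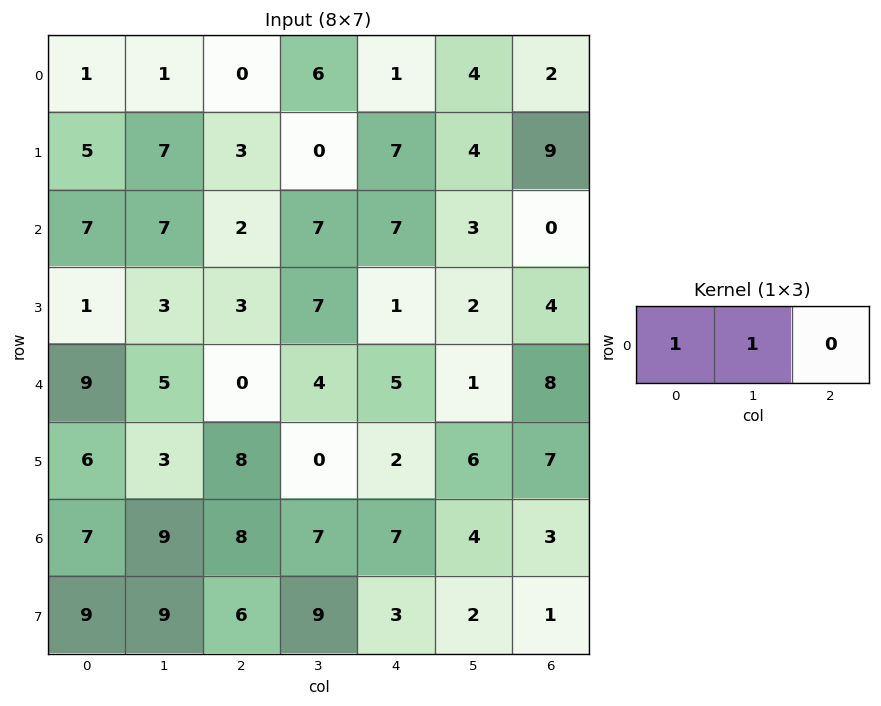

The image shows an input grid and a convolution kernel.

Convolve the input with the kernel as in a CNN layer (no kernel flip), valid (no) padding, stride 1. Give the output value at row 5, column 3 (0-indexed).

The receptive field on the input at this output position is [0 2 6]. Elementwise product with the kernel and sum: 0·1 + 2·1.

2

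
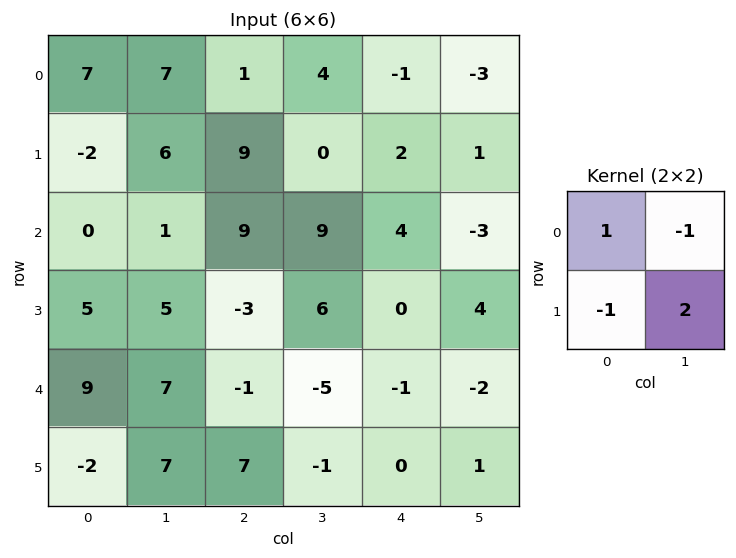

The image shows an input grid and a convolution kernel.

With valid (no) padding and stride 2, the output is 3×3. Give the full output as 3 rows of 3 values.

14 -12 2
4 15 15
18 -5 3

Output[0,0]: The receptive field on the input at this output position is [7 7 / -2 6]. Elementwise product with the kernel and sum: 7·1 + 7·-1 + -2·-1 + 6·2.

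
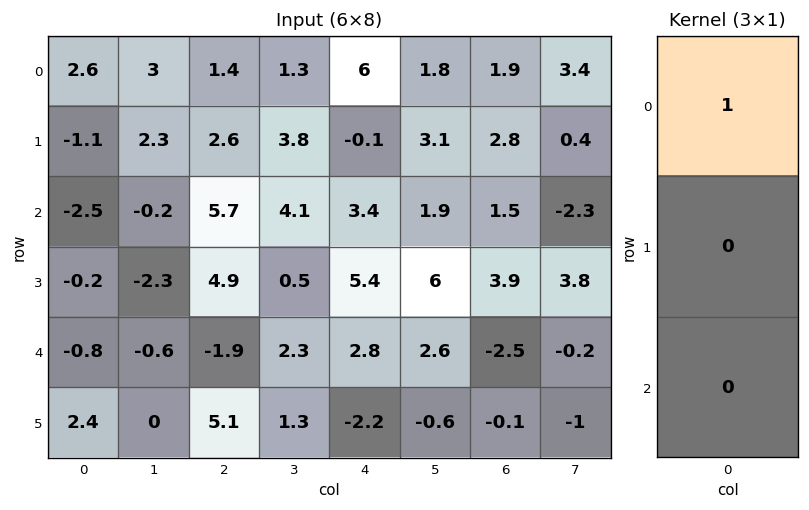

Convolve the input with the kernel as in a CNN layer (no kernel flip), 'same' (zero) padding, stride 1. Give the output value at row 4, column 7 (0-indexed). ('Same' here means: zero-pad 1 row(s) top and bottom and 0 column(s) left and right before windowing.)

3.8

The receptive field on the zero-padded input at this output position is [3.8 / -0.2 / -1]. Elementwise product with the kernel and sum: 3.8·1.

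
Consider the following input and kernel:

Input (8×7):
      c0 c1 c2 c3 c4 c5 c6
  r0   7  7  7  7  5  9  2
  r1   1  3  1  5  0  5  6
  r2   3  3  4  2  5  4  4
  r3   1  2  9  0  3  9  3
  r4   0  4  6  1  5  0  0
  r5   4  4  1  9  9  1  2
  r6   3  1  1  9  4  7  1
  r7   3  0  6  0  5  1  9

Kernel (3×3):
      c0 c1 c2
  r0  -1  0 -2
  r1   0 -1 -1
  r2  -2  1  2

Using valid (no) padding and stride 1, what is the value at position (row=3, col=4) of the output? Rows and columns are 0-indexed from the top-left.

The receptive field on the input at this output position is [3 9 3 / 5 0 0 / 9 1 2]. Elementwise product with the kernel and sum: 3·-1 + 3·-2 + 0·-1 + 0·-1 + 9·-2 + 1·1 + 2·2.

-22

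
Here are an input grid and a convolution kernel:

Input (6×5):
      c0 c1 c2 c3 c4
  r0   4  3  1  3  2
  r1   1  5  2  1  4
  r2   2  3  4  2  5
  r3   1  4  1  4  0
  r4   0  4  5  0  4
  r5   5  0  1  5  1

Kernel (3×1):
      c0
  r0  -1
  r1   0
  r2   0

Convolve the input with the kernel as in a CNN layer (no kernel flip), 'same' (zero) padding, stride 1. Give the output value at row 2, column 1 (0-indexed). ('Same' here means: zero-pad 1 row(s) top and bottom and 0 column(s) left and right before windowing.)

-5

The receptive field on the zero-padded input at this output position is [5 / 3 / 4]. Elementwise product with the kernel and sum: 5·-1.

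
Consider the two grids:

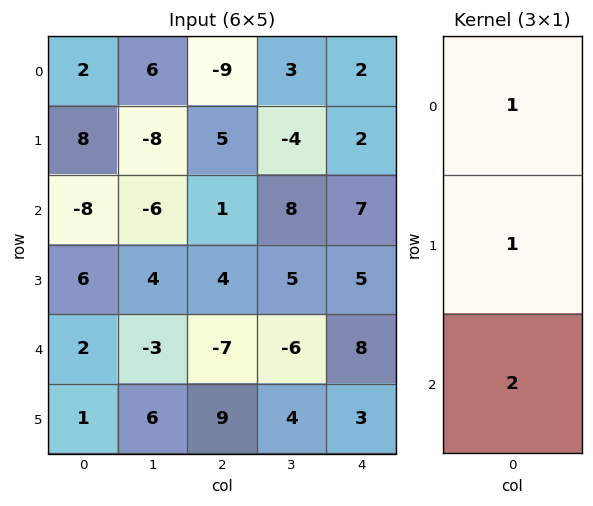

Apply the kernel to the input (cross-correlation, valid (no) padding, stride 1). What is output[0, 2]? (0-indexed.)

-2

The receptive field on the input at this output position is [-9 / 5 / 1]. Elementwise product with the kernel and sum: -9·1 + 5·1 + 1·2.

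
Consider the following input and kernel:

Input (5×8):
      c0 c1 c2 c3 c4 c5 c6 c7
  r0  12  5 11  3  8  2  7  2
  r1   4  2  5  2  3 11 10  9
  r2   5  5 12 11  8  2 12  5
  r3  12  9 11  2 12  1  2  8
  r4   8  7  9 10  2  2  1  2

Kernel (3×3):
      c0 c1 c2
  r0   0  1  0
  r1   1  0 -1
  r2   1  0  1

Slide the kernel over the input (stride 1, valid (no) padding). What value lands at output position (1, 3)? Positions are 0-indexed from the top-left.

The receptive field on the input at this output position is [2 3 11 / 11 8 2 / 2 12 1]. Elementwise product with the kernel and sum: 3·1 + 11·1 + 2·-1 + 2·1 + 1·1.

15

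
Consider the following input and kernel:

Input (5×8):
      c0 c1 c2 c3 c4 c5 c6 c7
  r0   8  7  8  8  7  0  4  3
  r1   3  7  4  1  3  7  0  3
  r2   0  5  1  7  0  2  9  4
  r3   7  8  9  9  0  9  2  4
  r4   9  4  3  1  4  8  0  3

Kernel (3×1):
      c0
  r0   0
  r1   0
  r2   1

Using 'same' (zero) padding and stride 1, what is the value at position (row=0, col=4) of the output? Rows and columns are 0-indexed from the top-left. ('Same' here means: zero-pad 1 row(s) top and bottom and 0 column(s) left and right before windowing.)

3

The receptive field on the zero-padded input at this output position is [0 / 7 / 3]. Elementwise product with the kernel and sum: 3·1.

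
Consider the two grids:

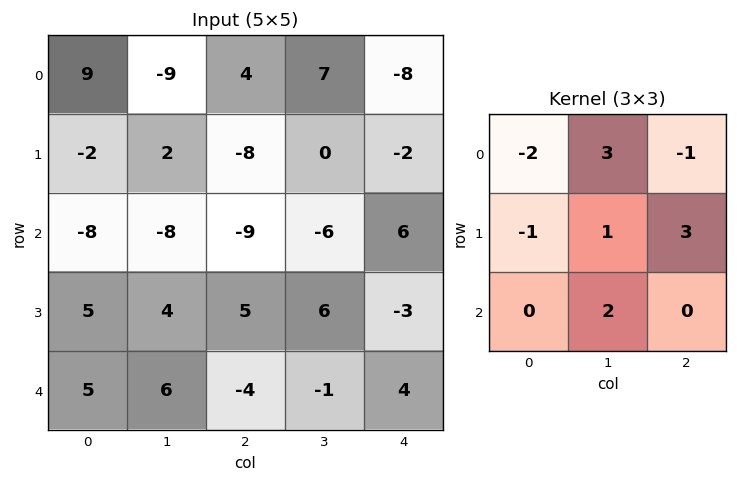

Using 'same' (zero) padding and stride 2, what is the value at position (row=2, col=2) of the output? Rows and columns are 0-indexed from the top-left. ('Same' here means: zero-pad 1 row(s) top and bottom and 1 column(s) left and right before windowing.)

-16

The receptive field on the zero-padded input at this output position is [6 -3 0 / -1 4 0 / 0 0 0]. Elementwise product with the kernel and sum: 6·-2 + -3·3 + 0·-1 + -1·-1 + 4·1 + 0·3 + 0·2.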